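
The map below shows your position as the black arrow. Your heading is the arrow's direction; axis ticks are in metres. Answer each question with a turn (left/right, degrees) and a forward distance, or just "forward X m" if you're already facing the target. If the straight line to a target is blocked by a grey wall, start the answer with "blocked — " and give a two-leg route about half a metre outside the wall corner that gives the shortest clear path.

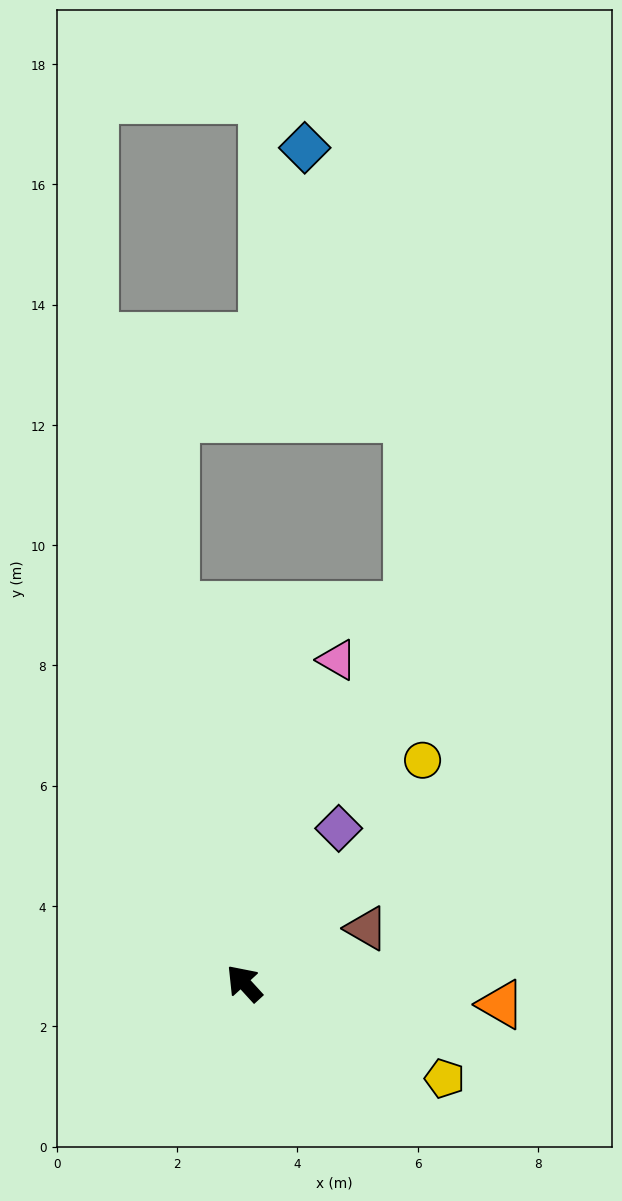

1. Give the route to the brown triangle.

turn right 108°, forward 2.2 m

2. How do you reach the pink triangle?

turn right 58°, forward 5.6 m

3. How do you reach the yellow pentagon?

turn right 158°, forward 3.7 m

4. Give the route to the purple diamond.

turn right 74°, forward 3.0 m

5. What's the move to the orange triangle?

turn right 137°, forward 4.3 m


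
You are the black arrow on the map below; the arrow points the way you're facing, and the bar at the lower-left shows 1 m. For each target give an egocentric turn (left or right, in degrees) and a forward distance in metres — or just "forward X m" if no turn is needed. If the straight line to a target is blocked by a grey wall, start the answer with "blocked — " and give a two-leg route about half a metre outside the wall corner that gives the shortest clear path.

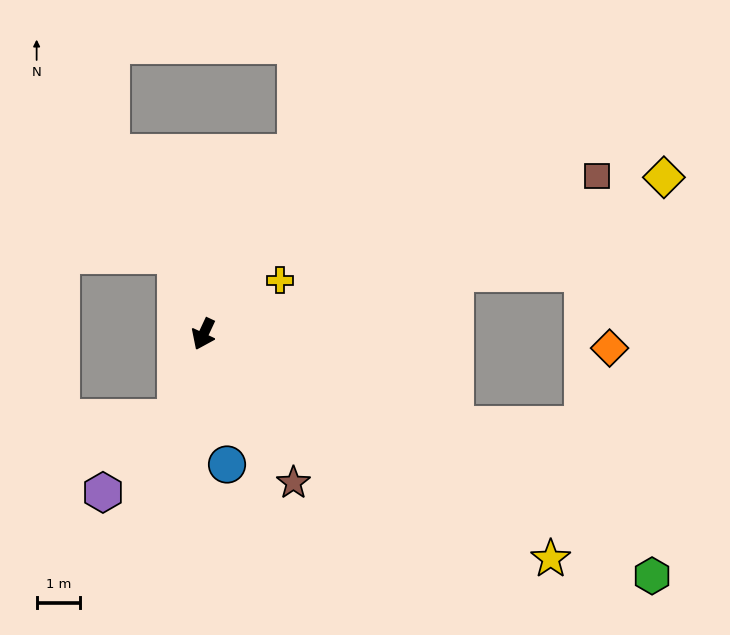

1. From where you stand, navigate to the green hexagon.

turn left 87°, forward 11.7 m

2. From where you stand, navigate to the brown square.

turn left 137°, forward 9.7 m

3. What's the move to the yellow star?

turn left 82°, forward 9.5 m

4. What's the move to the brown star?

turn left 56°, forward 4.0 m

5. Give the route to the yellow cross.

turn left 150°, forward 2.1 m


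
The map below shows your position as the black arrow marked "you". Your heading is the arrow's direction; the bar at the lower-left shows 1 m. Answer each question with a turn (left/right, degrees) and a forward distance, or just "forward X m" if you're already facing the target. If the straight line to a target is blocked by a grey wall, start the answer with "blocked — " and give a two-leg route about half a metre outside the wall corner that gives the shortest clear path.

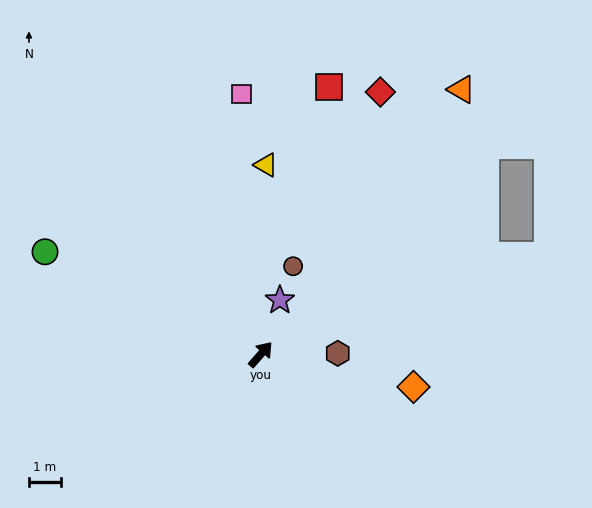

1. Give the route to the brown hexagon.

turn right 48°, forward 2.4 m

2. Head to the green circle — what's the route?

turn left 106°, forward 7.4 m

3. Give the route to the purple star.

turn left 22°, forward 1.8 m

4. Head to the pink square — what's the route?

turn left 45°, forward 8.1 m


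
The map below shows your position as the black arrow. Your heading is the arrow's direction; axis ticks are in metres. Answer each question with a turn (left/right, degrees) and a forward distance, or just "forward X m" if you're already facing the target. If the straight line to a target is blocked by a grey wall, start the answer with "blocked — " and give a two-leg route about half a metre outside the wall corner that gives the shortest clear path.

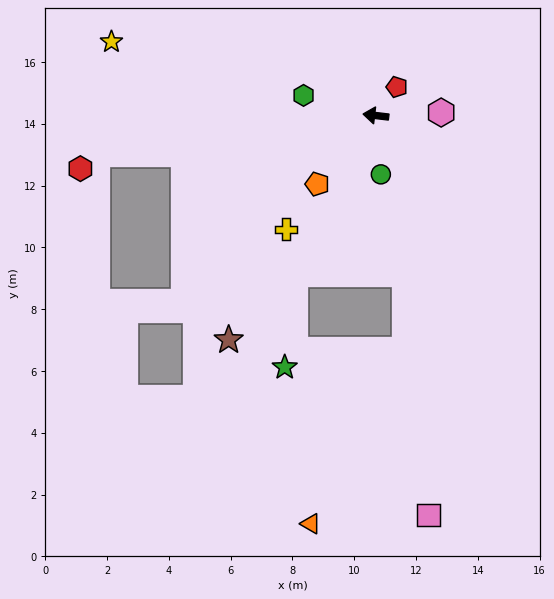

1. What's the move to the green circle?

turn left 102°, forward 1.9 m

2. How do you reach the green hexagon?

turn right 9°, forward 2.4 m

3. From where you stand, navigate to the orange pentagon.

turn left 56°, forward 2.9 m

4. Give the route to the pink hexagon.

turn right 171°, forward 2.1 m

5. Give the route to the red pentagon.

turn right 120°, forward 1.1 m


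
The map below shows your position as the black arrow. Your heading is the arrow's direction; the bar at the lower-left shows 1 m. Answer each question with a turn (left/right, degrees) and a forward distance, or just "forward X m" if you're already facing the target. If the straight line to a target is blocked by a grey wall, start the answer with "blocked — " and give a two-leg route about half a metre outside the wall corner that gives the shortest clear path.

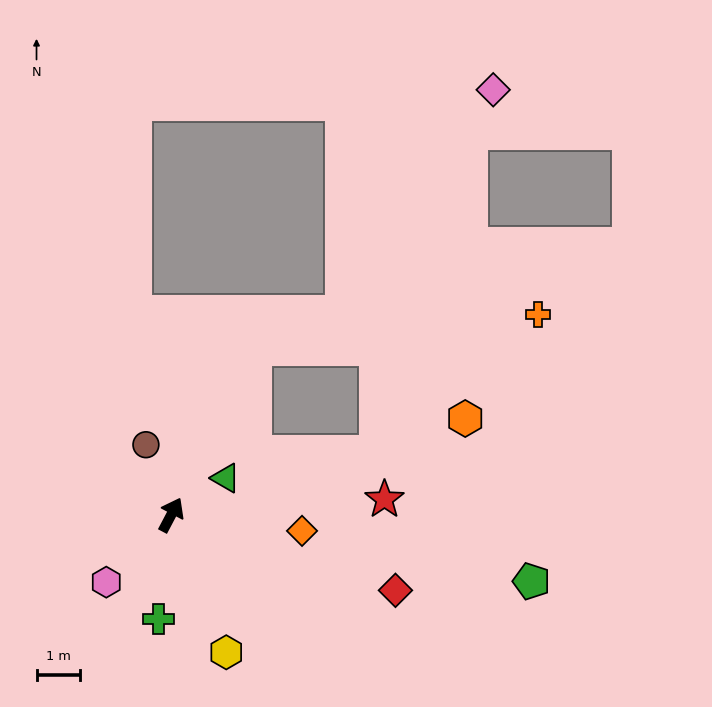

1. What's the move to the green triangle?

turn right 28°, forward 1.5 m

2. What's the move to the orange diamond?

turn right 69°, forward 3.0 m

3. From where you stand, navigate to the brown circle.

turn left 48°, forward 1.7 m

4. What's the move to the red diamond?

turn right 81°, forward 5.4 m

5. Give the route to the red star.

turn right 58°, forward 4.9 m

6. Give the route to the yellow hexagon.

turn right 130°, forward 3.4 m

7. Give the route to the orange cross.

blocked — forward 4.3 m, then turn right 56°, forward 6.6 m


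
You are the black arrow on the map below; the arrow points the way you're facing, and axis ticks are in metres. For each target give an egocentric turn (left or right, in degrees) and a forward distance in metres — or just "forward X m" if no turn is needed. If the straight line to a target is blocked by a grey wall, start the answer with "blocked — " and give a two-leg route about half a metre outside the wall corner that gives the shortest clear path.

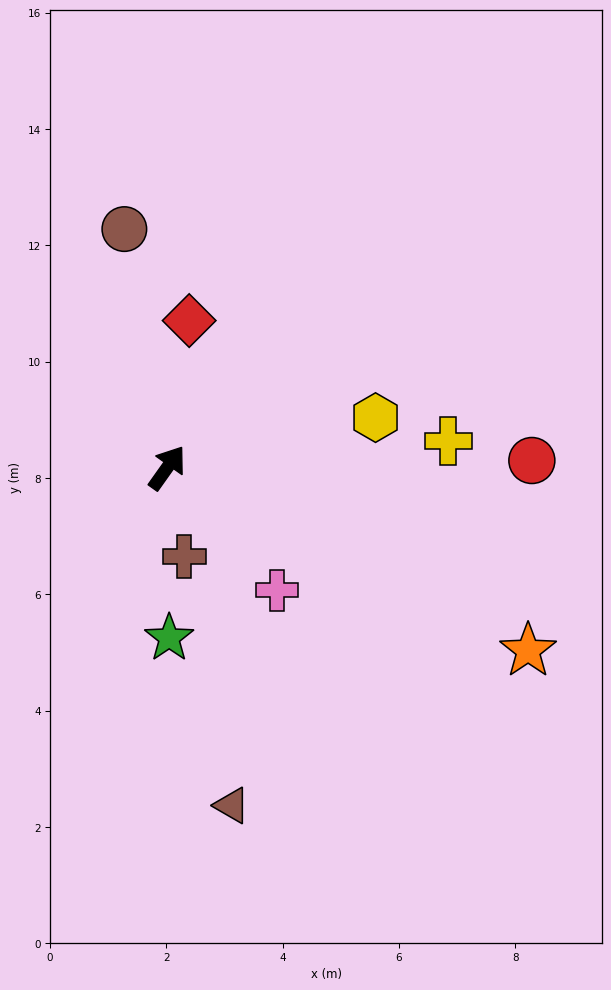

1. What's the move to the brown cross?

turn right 134°, forward 1.6 m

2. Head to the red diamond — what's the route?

turn left 27°, forward 2.6 m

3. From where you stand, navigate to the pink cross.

turn right 103°, forward 2.8 m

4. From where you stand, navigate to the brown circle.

turn left 46°, forward 4.2 m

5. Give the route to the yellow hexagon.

turn right 41°, forward 3.7 m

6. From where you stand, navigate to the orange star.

turn right 81°, forward 7.0 m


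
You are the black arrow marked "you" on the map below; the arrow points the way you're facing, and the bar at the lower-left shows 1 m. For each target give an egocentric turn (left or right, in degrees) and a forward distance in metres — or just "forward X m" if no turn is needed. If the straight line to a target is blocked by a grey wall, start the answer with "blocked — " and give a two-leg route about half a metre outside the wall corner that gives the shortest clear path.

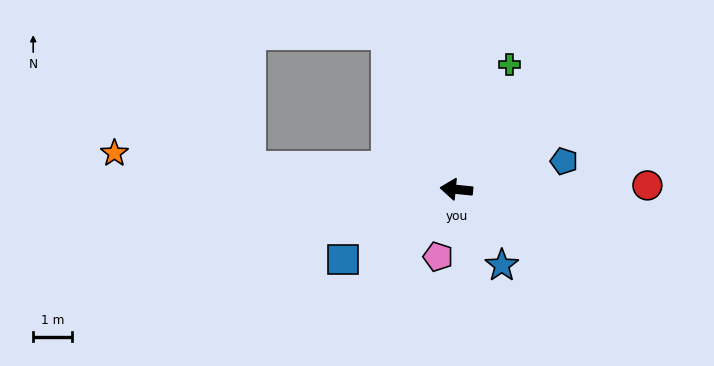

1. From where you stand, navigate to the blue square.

turn left 37°, forward 3.4 m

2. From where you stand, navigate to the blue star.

turn left 127°, forward 2.3 m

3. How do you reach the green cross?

turn right 107°, forward 3.5 m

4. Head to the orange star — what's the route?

forward 8.8 m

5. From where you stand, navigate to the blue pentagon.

turn right 160°, forward 2.8 m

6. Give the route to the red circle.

turn right 173°, forward 4.9 m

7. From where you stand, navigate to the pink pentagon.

turn left 81°, forward 1.8 m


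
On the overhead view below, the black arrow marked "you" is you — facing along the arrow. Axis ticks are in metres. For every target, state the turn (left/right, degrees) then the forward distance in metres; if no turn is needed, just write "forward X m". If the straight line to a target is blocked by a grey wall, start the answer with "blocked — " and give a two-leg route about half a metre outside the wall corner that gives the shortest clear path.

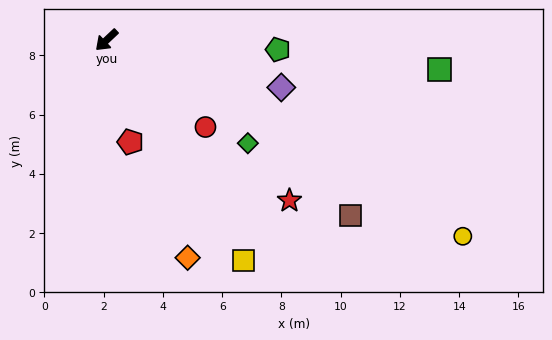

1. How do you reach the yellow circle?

turn left 108°, forward 13.7 m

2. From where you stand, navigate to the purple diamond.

turn left 121°, forward 6.1 m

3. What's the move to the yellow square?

turn left 79°, forward 8.8 m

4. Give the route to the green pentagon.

turn left 134°, forward 5.8 m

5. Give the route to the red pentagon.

turn left 60°, forward 3.5 m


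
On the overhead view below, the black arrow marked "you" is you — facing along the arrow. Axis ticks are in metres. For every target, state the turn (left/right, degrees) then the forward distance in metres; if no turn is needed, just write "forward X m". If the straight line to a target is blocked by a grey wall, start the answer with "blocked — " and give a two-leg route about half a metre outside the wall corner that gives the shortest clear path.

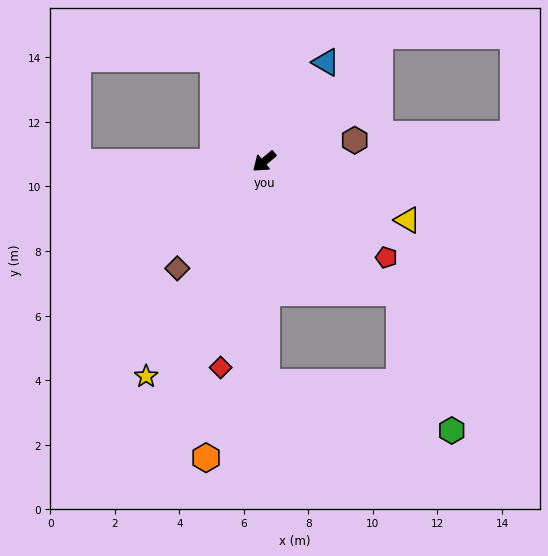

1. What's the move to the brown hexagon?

turn left 153°, forward 2.9 m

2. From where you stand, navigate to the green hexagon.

blocked — turn left 51°, forward 6.9 m, then turn left 75°, forward 5.9 m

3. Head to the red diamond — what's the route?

turn left 38°, forward 6.5 m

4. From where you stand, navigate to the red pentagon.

turn left 102°, forward 4.8 m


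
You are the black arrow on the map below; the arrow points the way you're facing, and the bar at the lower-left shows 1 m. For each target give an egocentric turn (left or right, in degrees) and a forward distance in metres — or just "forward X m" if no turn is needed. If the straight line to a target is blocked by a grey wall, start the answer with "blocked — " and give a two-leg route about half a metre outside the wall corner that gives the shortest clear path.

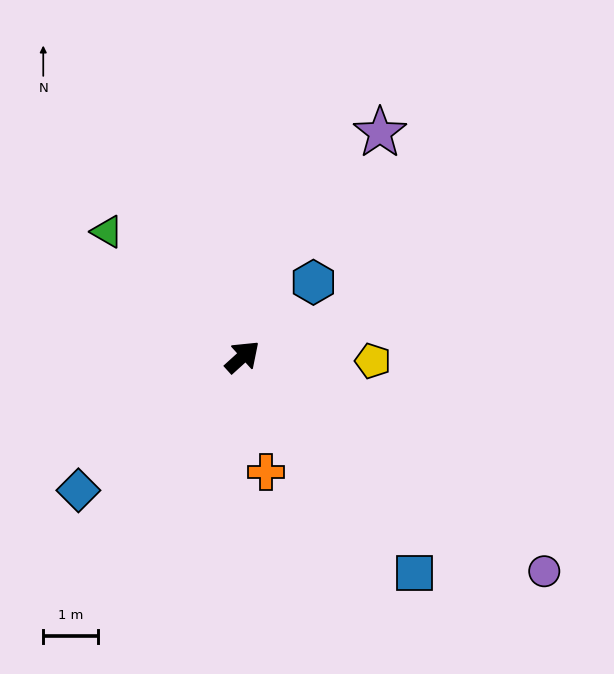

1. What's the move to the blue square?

turn right 94°, forward 5.1 m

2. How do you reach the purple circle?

turn right 78°, forward 6.8 m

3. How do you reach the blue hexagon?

turn left 4°, forward 1.9 m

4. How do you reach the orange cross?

turn right 121°, forward 2.1 m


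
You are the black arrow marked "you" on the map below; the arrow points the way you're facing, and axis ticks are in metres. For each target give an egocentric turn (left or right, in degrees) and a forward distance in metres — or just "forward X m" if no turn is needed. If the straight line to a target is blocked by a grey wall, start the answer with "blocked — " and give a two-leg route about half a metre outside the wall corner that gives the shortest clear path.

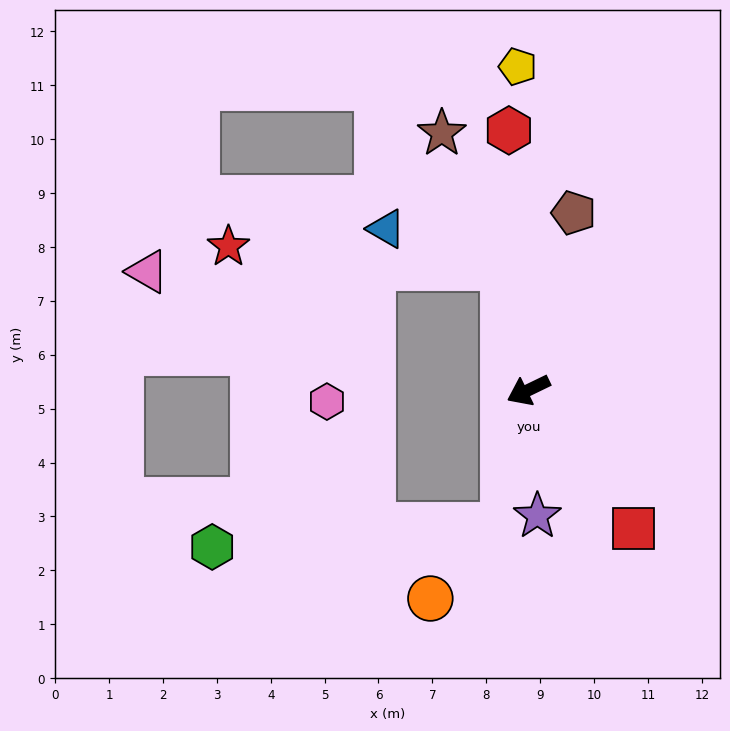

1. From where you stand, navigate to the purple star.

turn left 68°, forward 2.3 m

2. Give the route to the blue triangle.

blocked — turn right 104°, forward 2.3 m, then turn left 60°, forward 2.3 m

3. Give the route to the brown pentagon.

turn right 130°, forward 3.4 m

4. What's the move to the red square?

turn left 101°, forward 3.2 m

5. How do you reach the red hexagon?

turn right 112°, forward 4.8 m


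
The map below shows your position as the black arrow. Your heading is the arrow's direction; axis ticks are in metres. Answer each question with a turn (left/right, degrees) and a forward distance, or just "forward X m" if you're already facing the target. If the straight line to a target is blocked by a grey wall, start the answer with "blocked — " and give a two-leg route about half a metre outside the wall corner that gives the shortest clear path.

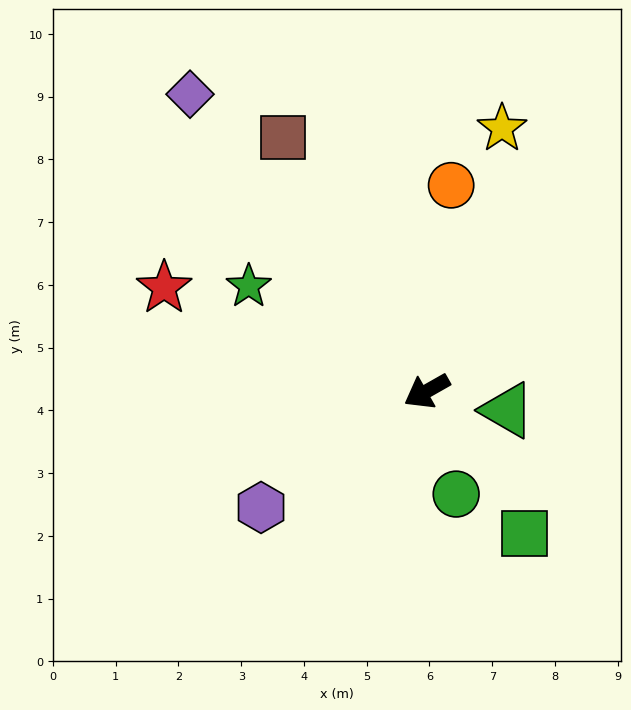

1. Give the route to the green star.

turn right 60°, forward 3.3 m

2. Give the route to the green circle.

turn left 76°, forward 1.7 m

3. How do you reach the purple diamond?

turn right 81°, forward 6.1 m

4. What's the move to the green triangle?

turn left 137°, forward 1.3 m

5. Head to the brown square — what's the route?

turn right 90°, forward 4.6 m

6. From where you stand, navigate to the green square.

turn left 95°, forward 2.7 m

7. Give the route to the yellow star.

turn right 136°, forward 4.4 m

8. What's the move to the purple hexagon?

turn left 5°, forward 3.2 m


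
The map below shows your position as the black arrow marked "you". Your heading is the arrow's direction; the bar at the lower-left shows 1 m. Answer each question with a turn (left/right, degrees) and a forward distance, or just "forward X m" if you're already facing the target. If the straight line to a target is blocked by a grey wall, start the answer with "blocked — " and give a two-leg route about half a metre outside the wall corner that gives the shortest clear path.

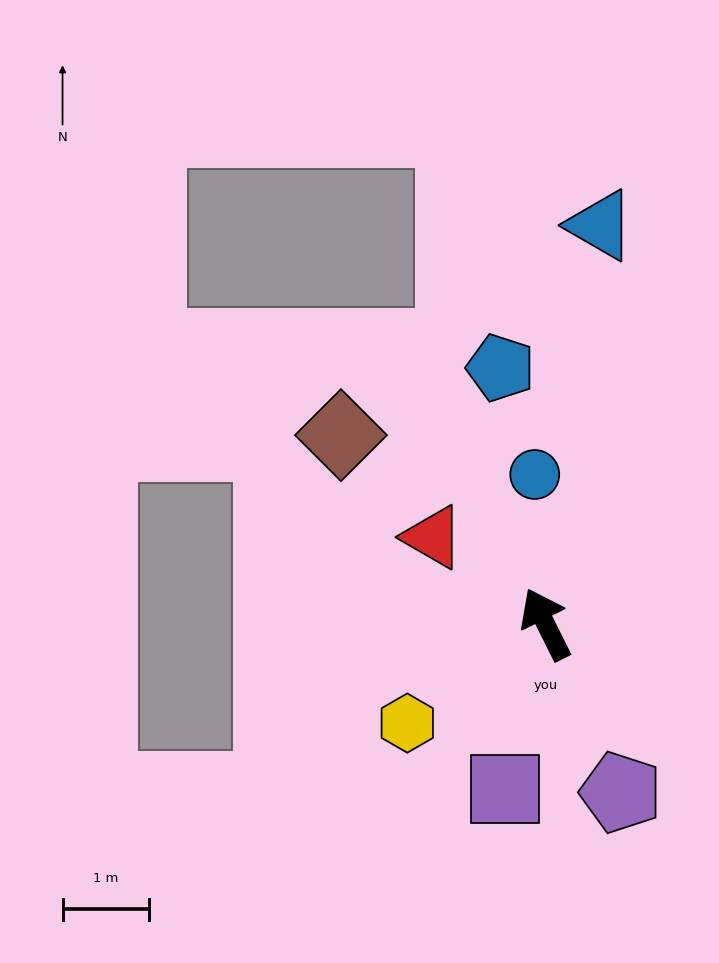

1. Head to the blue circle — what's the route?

turn right 22°, forward 1.7 m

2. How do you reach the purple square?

turn left 140°, forward 2.0 m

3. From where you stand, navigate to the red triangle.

turn left 26°, forward 1.6 m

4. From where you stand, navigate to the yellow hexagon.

turn left 99°, forward 2.0 m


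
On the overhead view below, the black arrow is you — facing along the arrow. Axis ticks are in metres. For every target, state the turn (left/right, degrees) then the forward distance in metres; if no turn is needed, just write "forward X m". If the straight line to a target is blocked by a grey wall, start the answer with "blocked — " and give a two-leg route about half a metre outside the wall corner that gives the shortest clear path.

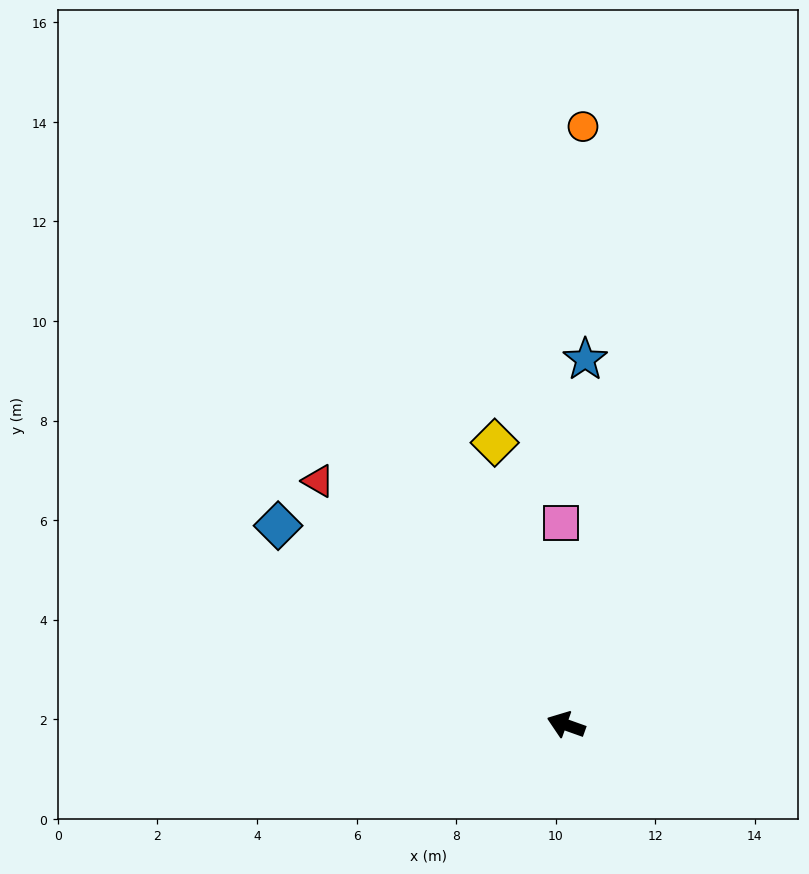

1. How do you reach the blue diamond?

turn right 15°, forward 7.0 m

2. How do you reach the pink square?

turn right 69°, forward 4.0 m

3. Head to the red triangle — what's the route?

turn right 25°, forward 7.0 m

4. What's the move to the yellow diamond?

turn right 56°, forward 5.8 m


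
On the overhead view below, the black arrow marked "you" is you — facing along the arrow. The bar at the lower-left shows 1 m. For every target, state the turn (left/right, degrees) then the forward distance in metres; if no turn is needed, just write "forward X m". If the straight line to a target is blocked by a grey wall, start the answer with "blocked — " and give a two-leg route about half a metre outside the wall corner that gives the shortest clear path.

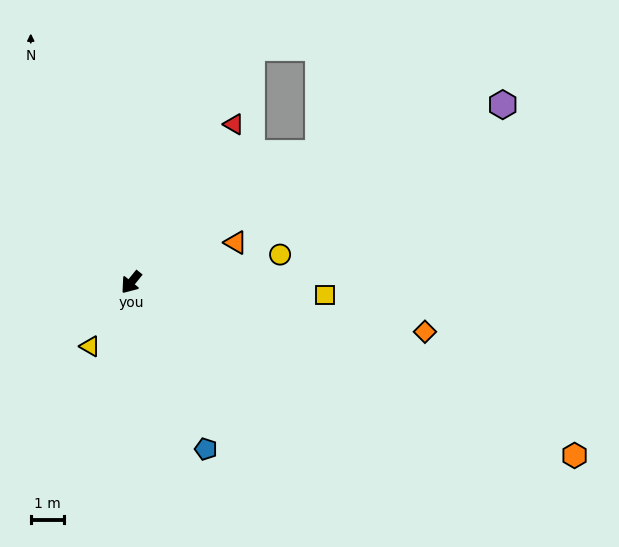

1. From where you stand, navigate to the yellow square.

turn left 125°, forward 5.9 m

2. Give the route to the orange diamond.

turn left 119°, forward 9.1 m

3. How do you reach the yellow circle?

turn left 140°, forward 4.6 m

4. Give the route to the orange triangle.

turn left 150°, forward 3.4 m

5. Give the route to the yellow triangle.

turn left 6°, forward 2.3 m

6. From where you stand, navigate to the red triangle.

turn right 174°, forward 5.8 m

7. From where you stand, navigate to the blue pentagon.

turn left 63°, forward 5.6 m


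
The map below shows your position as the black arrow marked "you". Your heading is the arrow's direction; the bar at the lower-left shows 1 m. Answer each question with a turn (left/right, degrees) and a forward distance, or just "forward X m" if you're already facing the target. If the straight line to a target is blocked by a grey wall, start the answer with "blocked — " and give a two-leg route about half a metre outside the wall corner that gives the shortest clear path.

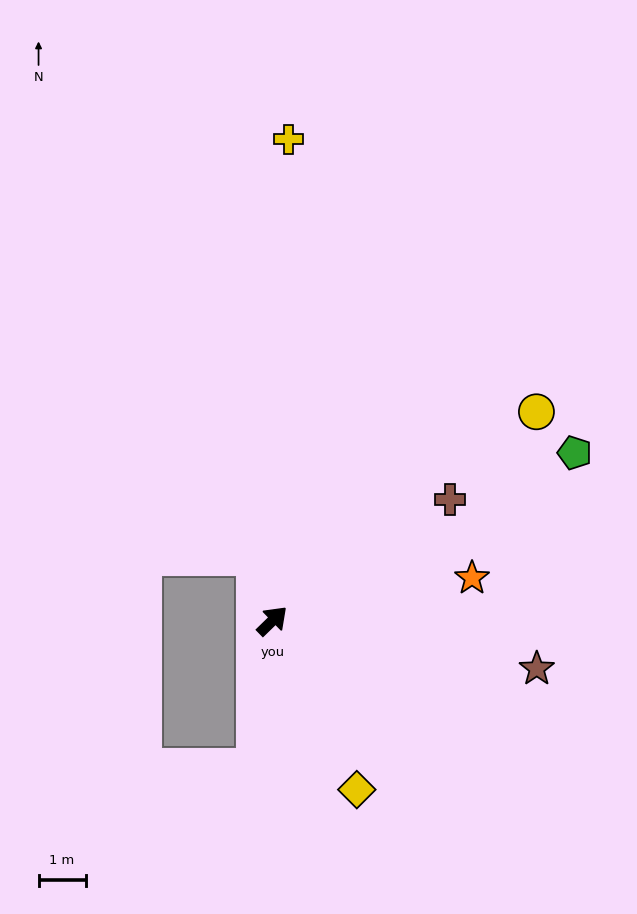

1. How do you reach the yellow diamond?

turn right 108°, forward 4.0 m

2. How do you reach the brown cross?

turn right 10°, forward 4.6 m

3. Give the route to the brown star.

turn right 55°, forward 5.7 m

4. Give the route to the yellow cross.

turn left 44°, forward 10.3 m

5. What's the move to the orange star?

turn right 32°, forward 4.3 m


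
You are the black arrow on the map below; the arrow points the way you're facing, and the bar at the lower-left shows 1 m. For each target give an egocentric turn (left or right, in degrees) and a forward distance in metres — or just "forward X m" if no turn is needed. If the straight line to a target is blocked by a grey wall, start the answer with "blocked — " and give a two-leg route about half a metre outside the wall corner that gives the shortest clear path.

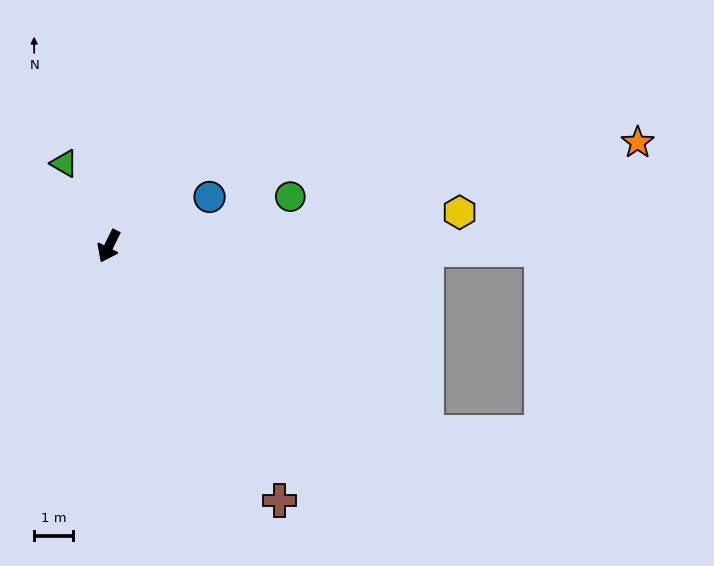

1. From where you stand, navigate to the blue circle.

turn left 142°, forward 2.9 m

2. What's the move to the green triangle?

turn right 125°, forward 2.4 m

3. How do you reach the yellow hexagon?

turn left 122°, forward 9.0 m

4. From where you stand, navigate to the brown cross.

turn left 60°, forward 7.8 m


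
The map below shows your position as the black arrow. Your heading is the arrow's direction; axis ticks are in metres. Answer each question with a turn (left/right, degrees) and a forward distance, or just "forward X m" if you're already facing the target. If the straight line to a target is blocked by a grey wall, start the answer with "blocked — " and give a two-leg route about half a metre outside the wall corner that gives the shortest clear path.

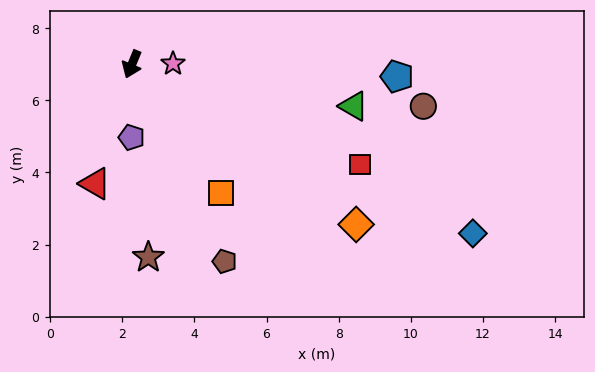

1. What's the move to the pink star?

turn left 113°, forward 1.1 m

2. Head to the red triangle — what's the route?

turn left 5°, forward 3.5 m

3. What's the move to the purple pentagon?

turn left 22°, forward 2.0 m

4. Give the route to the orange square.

turn left 57°, forward 4.3 m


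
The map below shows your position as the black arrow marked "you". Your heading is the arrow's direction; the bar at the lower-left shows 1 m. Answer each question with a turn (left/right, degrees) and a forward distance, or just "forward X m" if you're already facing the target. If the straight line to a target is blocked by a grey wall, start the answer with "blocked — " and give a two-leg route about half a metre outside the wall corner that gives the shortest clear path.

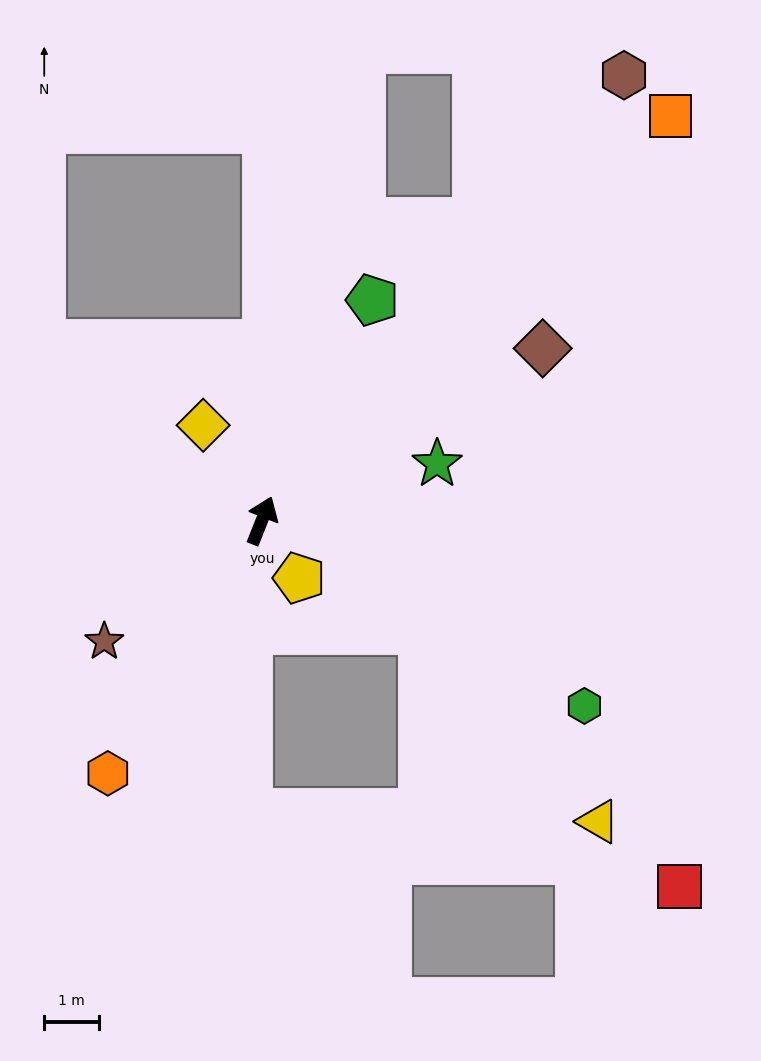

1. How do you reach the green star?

turn right 50°, forward 3.3 m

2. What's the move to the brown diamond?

turn right 37°, forward 6.0 m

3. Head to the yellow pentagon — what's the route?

turn right 125°, forward 1.2 m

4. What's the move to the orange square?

turn right 24°, forward 10.4 m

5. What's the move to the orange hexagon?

turn left 170°, forward 5.4 m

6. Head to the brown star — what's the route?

turn left 149°, forward 3.6 m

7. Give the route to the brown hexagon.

turn right 17°, forward 10.4 m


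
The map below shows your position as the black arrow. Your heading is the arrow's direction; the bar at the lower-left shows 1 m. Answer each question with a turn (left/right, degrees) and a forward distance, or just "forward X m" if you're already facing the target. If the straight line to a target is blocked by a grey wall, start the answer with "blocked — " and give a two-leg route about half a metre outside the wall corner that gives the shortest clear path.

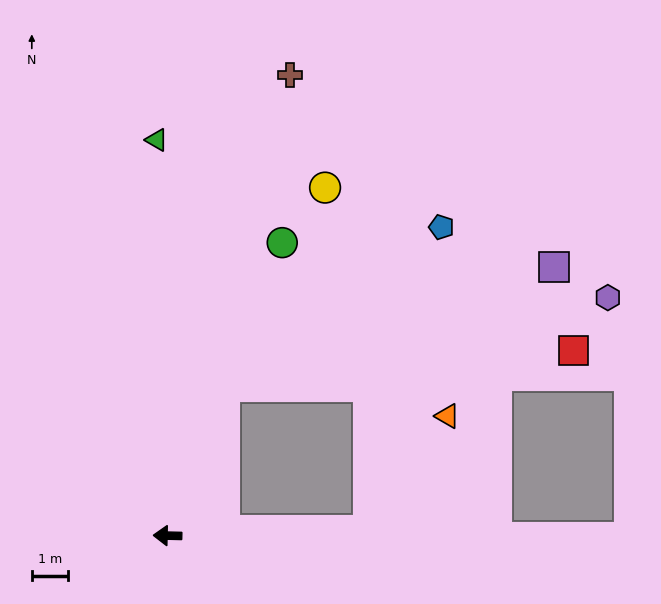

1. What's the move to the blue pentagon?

blocked — turn right 110°, forward 4.4 m, then turn right 32°, forward 7.4 m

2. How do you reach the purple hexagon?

blocked — turn right 110°, forward 4.4 m, then turn right 56°, forward 10.8 m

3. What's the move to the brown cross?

turn right 104°, forward 13.2 m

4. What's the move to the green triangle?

turn right 87°, forward 10.9 m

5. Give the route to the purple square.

blocked — turn right 110°, forward 4.4 m, then turn right 49°, forward 9.7 m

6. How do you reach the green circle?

turn right 110°, forward 8.7 m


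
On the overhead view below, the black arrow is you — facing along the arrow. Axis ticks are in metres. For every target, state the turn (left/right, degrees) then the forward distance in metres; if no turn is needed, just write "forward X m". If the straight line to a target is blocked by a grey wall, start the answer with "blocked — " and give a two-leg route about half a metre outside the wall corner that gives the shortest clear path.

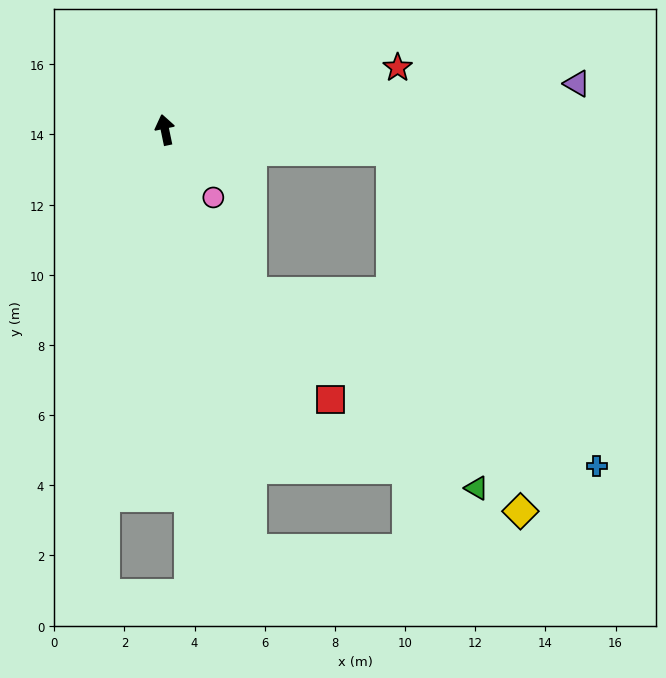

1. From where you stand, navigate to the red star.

turn right 87°, forward 6.9 m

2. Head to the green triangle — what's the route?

blocked — turn right 107°, forward 6.5 m, then turn right 71°, forward 9.9 m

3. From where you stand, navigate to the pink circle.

turn right 156°, forward 2.4 m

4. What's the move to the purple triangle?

turn right 95°, forward 11.8 m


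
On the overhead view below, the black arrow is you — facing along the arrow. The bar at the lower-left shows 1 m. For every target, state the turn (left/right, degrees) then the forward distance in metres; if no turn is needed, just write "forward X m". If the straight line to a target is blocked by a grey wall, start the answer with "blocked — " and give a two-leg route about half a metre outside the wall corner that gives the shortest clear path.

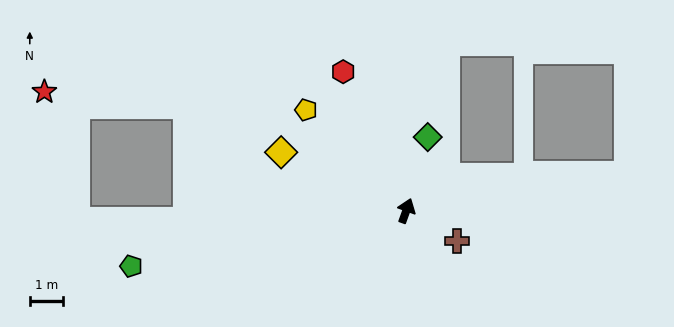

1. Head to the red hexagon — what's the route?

turn left 44°, forward 4.5 m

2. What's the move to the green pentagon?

turn left 121°, forward 8.3 m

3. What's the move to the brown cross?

turn right 101°, forward 1.8 m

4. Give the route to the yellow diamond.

turn left 85°, forward 4.1 m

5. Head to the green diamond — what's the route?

turn left 4°, forward 2.3 m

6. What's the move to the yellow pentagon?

turn left 65°, forward 4.2 m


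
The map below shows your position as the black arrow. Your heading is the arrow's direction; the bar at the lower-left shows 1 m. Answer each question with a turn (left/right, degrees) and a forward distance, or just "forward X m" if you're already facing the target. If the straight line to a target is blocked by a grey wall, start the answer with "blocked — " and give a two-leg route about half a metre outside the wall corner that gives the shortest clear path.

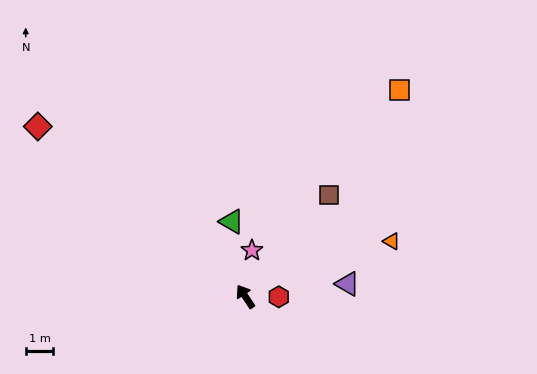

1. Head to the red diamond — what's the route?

turn left 17°, forward 9.7 m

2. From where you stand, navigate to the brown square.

turn right 73°, forward 4.7 m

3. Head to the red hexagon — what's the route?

turn right 124°, forward 1.2 m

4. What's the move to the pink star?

turn right 42°, forward 1.7 m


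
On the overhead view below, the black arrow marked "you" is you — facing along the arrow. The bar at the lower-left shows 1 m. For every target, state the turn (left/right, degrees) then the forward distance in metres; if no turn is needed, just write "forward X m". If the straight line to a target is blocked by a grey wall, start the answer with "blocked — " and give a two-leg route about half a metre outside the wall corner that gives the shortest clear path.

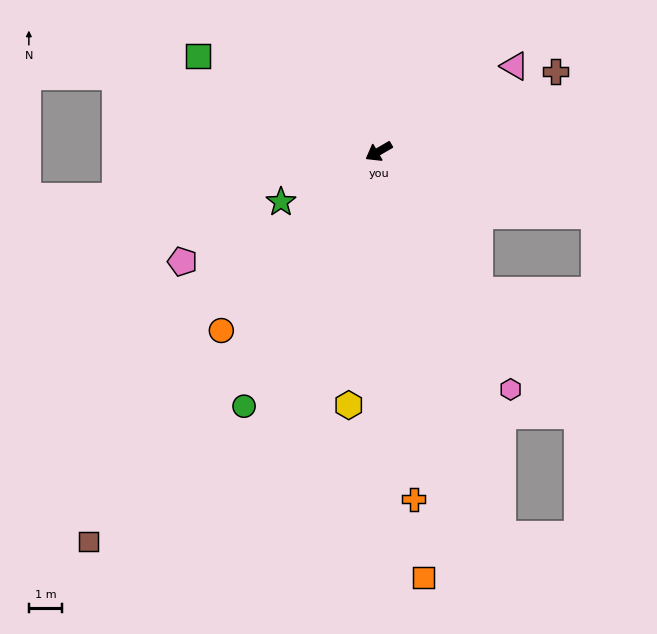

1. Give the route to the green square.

turn right 58°, forward 6.2 m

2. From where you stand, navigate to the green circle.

turn left 32°, forward 8.7 m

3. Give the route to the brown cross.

turn left 174°, forward 5.8 m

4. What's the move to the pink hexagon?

turn left 89°, forward 8.2 m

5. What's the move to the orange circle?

turn left 19°, forward 7.2 m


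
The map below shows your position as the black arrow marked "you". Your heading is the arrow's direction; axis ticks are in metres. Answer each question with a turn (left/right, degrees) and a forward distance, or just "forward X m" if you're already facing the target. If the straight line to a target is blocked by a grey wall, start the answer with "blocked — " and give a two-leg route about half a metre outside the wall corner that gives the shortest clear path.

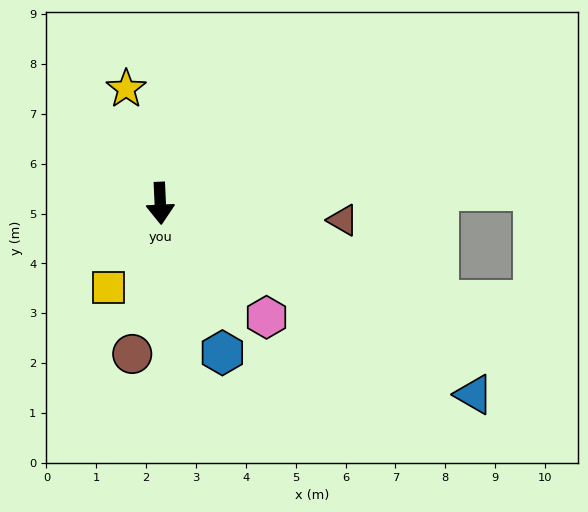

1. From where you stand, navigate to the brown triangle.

turn left 82°, forward 3.7 m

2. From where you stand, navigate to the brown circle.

turn right 13°, forward 3.1 m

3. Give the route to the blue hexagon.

turn left 20°, forward 3.2 m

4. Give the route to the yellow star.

turn right 166°, forward 2.4 m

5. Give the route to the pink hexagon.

turn left 40°, forward 3.1 m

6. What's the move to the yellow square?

turn right 34°, forward 2.0 m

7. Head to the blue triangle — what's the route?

turn left 56°, forward 7.4 m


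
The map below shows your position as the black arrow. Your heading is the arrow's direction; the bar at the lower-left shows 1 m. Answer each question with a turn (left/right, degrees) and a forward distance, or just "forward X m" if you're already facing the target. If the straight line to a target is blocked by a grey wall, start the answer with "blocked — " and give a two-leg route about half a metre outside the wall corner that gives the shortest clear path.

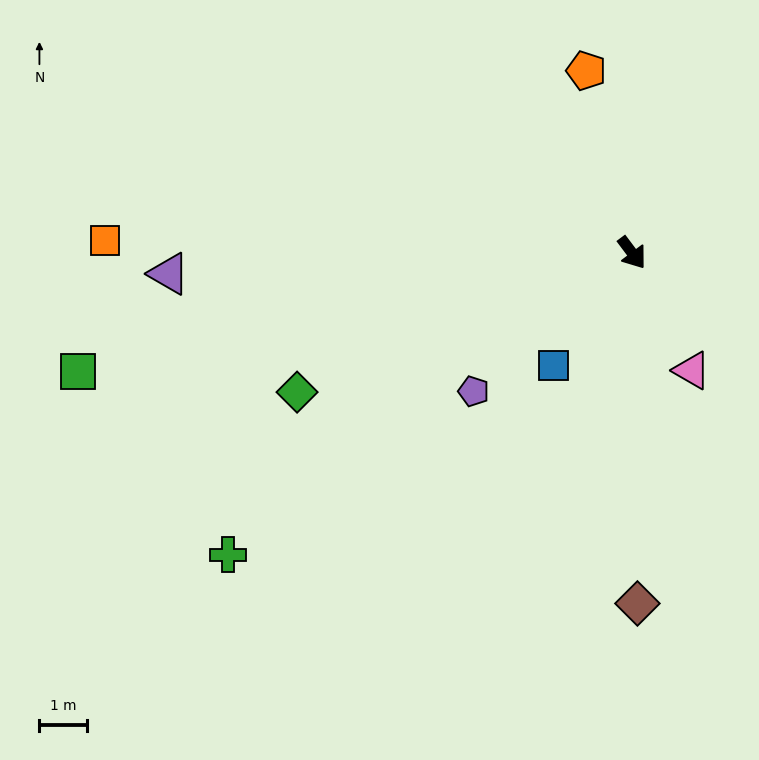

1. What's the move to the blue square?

turn right 72°, forward 2.9 m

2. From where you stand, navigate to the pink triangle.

turn right 10°, forward 2.8 m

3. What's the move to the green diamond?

turn right 104°, forward 7.7 m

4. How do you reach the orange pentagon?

turn left 157°, forward 4.0 m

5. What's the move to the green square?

turn right 115°, forward 12.0 m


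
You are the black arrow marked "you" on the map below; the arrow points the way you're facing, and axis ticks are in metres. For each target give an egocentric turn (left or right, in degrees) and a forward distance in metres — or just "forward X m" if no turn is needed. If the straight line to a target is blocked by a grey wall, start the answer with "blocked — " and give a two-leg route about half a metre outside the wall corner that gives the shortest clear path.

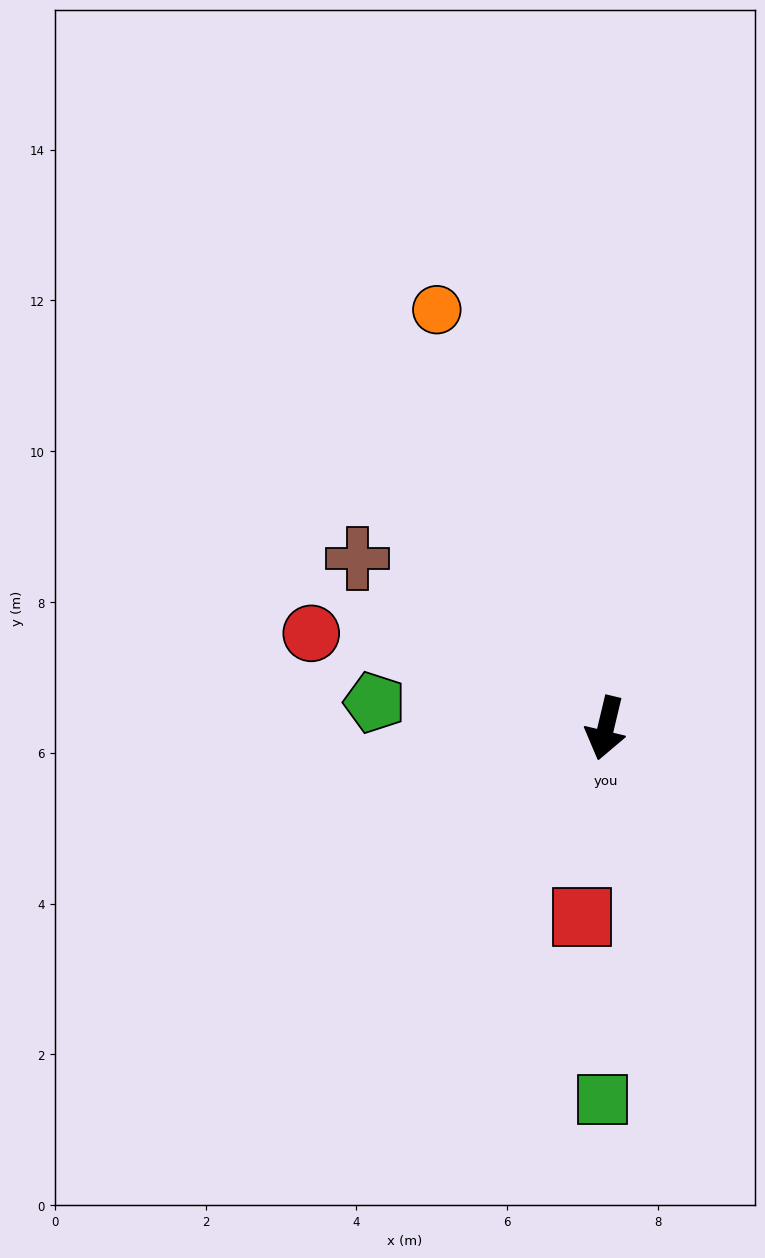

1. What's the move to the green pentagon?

turn right 83°, forward 3.1 m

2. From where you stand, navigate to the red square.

turn left 6°, forward 2.5 m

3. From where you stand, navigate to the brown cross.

turn right 111°, forward 4.0 m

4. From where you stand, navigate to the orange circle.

turn right 145°, forward 6.0 m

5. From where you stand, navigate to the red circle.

turn right 94°, forward 4.1 m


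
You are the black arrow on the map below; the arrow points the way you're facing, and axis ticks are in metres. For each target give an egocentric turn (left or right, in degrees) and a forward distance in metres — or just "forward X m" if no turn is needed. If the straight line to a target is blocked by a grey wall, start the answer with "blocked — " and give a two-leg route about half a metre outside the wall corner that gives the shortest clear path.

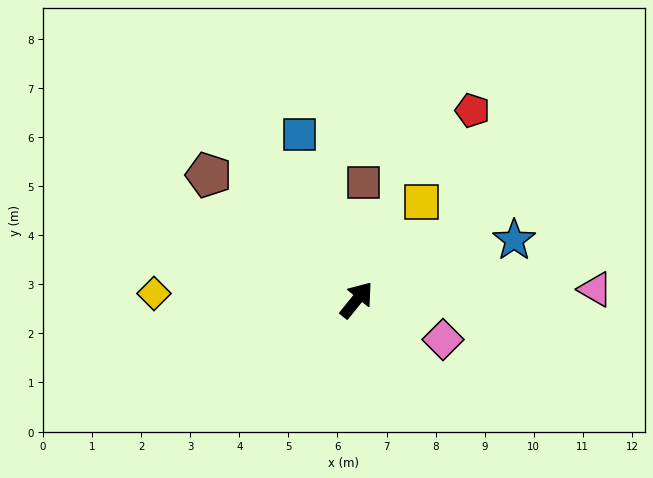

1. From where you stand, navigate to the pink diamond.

turn right 76°, forward 1.9 m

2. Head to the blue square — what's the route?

turn left 58°, forward 3.6 m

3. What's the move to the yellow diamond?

turn left 127°, forward 4.1 m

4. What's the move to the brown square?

turn left 35°, forward 2.4 m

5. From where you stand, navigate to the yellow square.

turn left 5°, forward 2.4 m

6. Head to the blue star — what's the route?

turn right 30°, forward 3.4 m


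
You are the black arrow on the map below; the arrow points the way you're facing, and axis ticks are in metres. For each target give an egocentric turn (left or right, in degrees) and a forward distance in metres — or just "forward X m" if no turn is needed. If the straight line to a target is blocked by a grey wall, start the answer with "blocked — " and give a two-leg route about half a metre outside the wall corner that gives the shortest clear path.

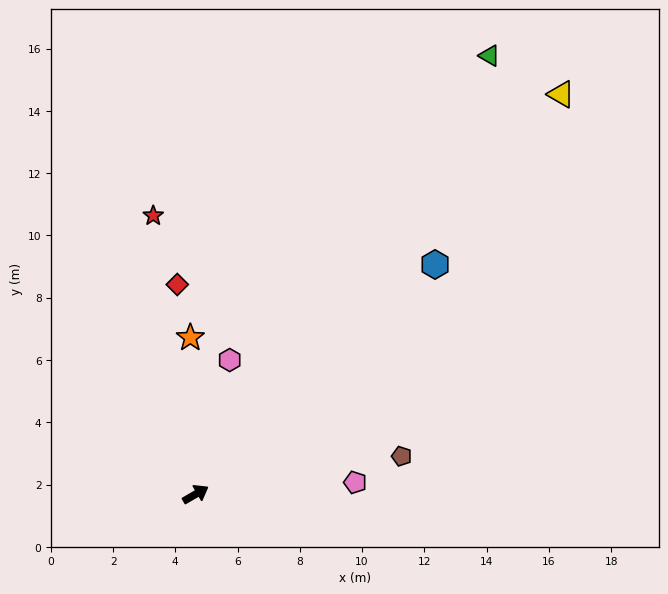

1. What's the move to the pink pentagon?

turn right 26°, forward 5.1 m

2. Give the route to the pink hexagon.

turn left 46°, forward 4.4 m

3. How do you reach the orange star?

turn left 62°, forward 5.0 m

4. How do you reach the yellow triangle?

turn left 17°, forward 17.4 m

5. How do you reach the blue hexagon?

turn left 14°, forward 10.7 m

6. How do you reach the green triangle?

turn left 26°, forward 17.0 m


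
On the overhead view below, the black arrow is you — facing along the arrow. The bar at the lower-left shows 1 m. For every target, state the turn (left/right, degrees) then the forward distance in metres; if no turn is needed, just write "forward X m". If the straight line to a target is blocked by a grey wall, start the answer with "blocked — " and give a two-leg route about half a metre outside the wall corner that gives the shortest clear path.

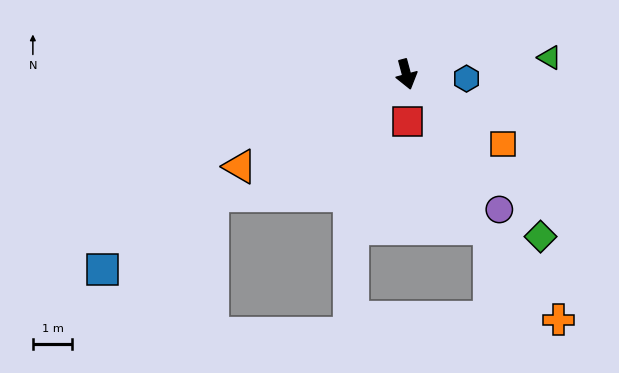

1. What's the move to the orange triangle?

turn right 76°, forward 4.8 m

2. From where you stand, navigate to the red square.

turn right 14°, forward 1.2 m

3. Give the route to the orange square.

turn left 39°, forward 3.0 m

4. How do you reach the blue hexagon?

turn left 71°, forward 1.5 m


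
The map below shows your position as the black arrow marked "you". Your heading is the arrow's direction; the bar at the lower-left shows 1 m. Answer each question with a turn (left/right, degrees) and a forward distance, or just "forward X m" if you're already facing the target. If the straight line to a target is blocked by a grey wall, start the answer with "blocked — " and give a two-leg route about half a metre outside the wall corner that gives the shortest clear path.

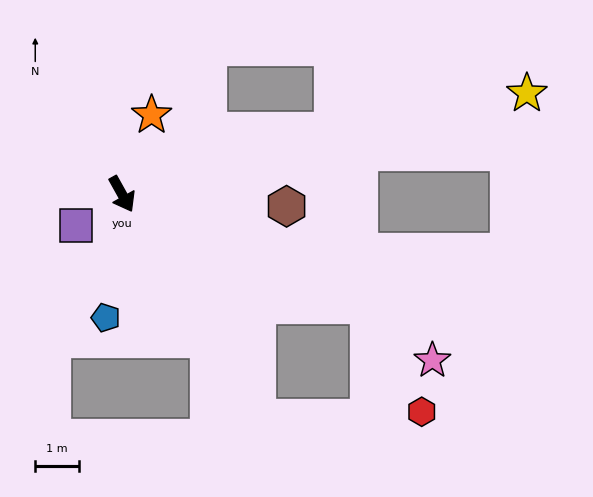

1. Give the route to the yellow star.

turn left 75°, forward 9.5 m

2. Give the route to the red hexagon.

blocked — turn left 37°, forward 6.2 m, then turn right 40°, forward 2.7 m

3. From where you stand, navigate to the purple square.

turn right 85°, forward 1.3 m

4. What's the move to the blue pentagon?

turn right 37°, forward 2.8 m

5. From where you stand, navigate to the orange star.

turn left 130°, forward 1.9 m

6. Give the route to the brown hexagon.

turn left 57°, forward 3.8 m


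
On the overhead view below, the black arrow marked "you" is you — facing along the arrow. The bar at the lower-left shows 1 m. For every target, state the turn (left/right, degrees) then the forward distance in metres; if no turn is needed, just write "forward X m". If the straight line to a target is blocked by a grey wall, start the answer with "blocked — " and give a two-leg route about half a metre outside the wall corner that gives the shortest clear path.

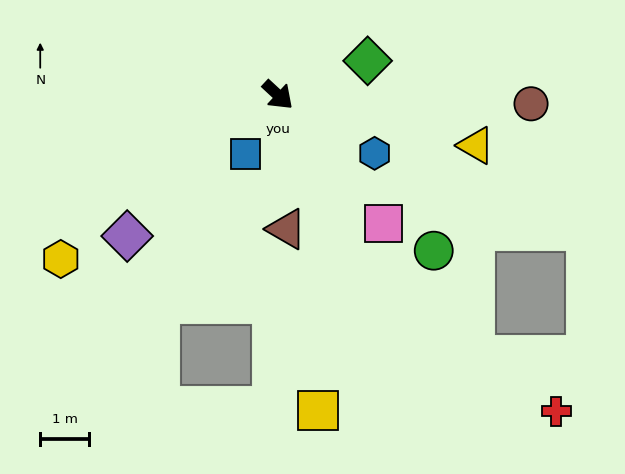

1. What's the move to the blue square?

turn right 76°, forward 1.4 m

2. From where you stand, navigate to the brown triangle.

turn right 43°, forward 2.7 m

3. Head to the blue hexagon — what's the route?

turn left 12°, forward 2.3 m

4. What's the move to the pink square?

turn right 8°, forward 3.4 m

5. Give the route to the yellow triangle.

turn left 29°, forward 4.2 m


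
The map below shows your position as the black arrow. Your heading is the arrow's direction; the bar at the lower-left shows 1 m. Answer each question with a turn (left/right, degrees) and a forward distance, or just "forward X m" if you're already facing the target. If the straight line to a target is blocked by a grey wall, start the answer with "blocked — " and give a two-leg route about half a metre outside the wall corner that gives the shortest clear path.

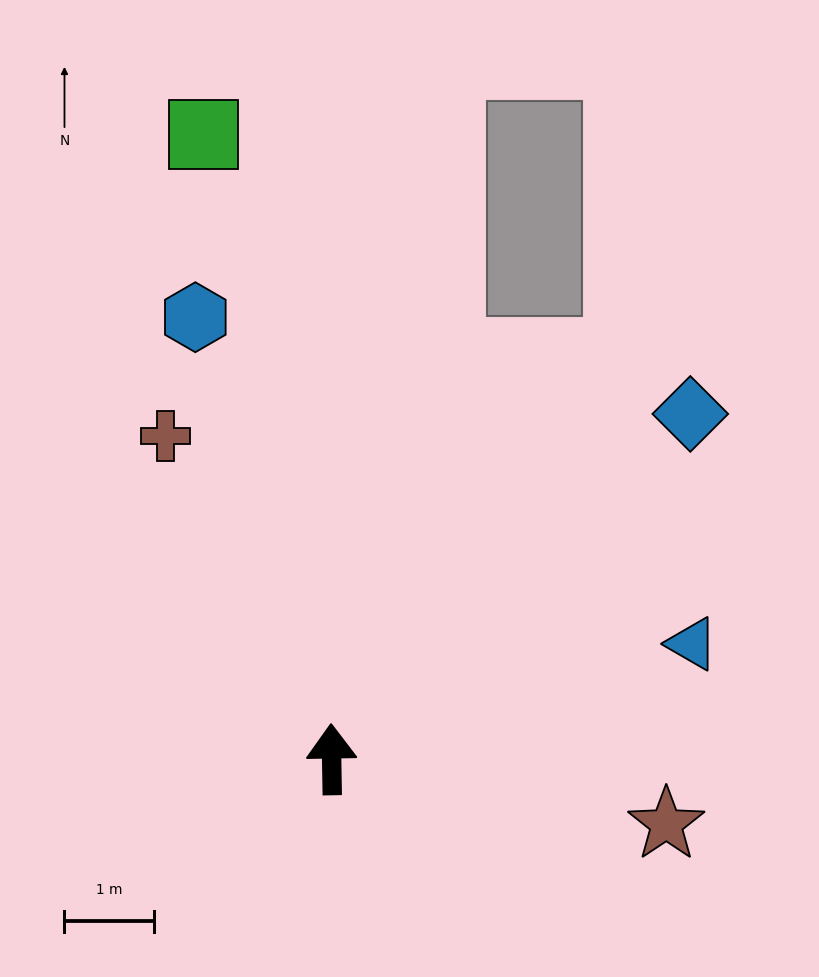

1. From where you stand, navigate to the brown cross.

turn left 26°, forward 4.1 m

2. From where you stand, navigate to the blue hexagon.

turn left 16°, forward 5.2 m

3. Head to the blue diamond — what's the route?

turn right 47°, forward 5.6 m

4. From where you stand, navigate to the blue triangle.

turn right 73°, forward 4.2 m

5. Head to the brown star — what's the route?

turn right 102°, forward 3.8 m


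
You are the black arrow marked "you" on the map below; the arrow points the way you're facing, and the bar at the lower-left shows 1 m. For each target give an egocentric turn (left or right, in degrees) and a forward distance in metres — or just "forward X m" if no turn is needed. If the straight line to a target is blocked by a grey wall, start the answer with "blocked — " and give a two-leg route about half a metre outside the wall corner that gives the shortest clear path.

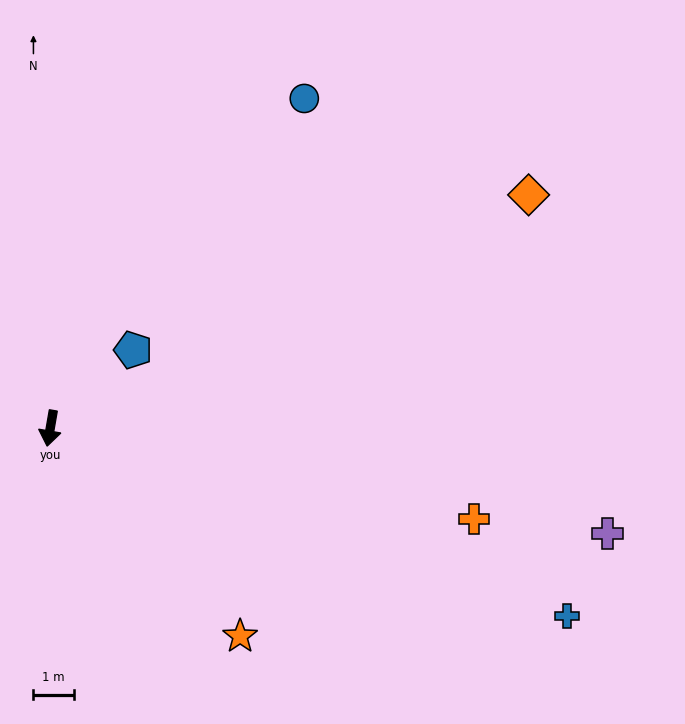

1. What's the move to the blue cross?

turn left 80°, forward 13.7 m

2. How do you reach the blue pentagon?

turn left 143°, forward 2.8 m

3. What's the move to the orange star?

turn left 52°, forward 7.0 m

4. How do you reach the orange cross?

turn left 88°, forward 10.8 m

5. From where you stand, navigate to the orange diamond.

turn left 126°, forward 13.2 m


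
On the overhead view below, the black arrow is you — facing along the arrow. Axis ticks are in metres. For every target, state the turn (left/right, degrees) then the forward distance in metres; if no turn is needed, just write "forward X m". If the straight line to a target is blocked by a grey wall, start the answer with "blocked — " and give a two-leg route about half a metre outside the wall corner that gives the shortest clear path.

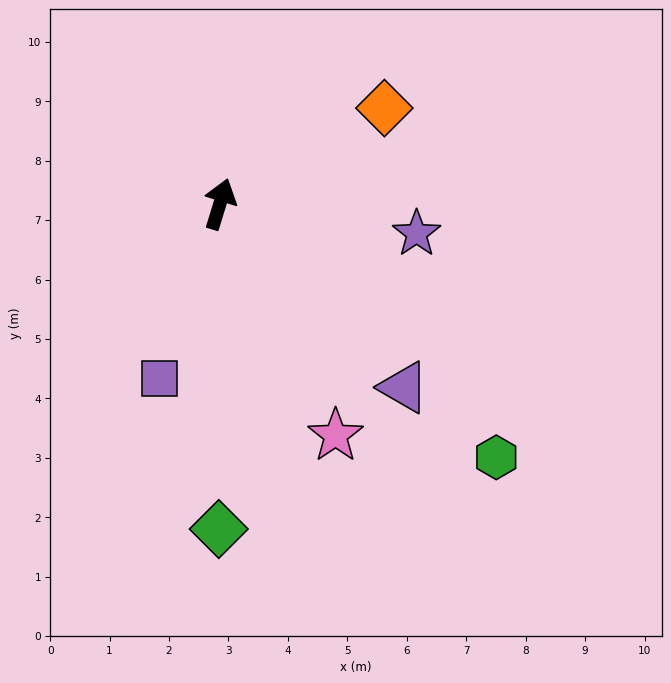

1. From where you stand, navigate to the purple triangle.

turn right 118°, forward 4.4 m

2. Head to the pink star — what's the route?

turn right 136°, forward 4.4 m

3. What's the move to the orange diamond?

turn right 43°, forward 3.2 m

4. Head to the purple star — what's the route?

turn right 81°, forward 3.3 m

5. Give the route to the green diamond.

turn right 163°, forward 5.5 m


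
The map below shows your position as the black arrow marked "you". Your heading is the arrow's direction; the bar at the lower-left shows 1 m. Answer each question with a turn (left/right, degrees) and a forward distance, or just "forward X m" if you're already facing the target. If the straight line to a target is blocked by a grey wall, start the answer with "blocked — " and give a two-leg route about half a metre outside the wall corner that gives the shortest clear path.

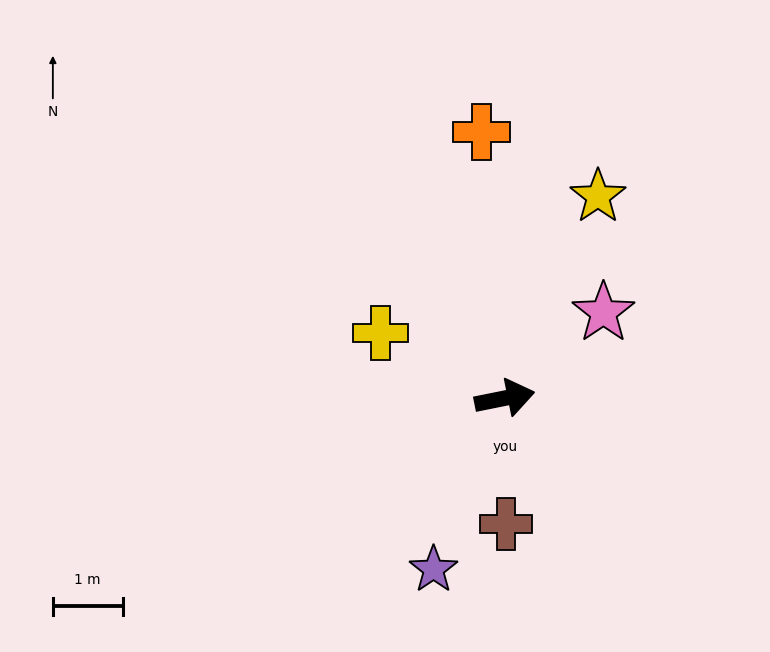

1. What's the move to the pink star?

turn left 30°, forward 1.9 m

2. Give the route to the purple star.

turn right 124°, forward 2.7 m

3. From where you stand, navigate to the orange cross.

turn left 84°, forward 3.8 m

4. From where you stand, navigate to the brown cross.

turn right 101°, forward 1.8 m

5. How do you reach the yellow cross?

turn left 141°, forward 2.0 m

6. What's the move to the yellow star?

turn left 54°, forward 3.2 m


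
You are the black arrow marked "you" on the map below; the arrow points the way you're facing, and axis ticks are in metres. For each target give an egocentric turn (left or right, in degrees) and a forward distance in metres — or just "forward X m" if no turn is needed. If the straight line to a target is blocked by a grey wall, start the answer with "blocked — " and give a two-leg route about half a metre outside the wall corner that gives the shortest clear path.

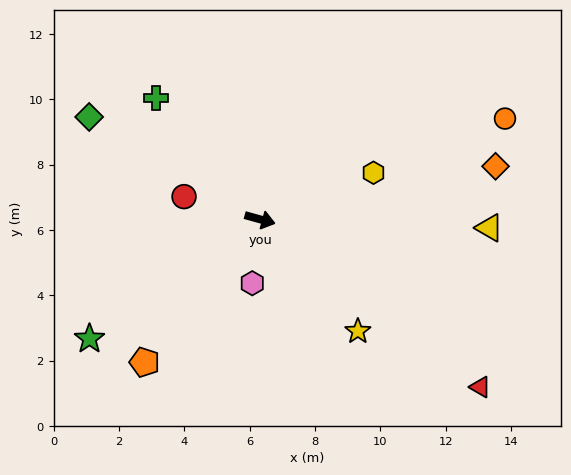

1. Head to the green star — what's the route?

turn right 130°, forward 6.4 m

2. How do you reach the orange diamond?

turn left 28°, forward 7.4 m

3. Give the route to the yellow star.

turn right 33°, forward 4.6 m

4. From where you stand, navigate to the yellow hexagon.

turn left 38°, forward 3.8 m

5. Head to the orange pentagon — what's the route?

turn right 113°, forward 5.6 m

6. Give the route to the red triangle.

turn right 22°, forward 8.5 m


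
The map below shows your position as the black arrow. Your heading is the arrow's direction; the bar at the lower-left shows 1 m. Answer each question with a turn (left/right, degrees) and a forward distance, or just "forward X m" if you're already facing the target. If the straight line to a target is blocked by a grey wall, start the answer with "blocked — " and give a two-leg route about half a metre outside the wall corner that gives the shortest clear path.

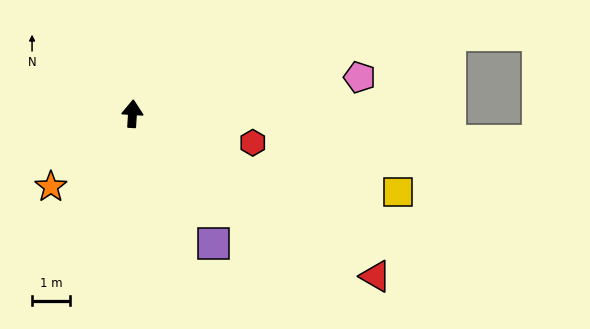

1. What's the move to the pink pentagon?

turn right 77°, forward 6.1 m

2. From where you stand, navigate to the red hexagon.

turn right 100°, forward 3.3 m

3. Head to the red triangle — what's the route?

turn right 120°, forward 7.7 m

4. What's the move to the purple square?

turn right 144°, forward 4.0 m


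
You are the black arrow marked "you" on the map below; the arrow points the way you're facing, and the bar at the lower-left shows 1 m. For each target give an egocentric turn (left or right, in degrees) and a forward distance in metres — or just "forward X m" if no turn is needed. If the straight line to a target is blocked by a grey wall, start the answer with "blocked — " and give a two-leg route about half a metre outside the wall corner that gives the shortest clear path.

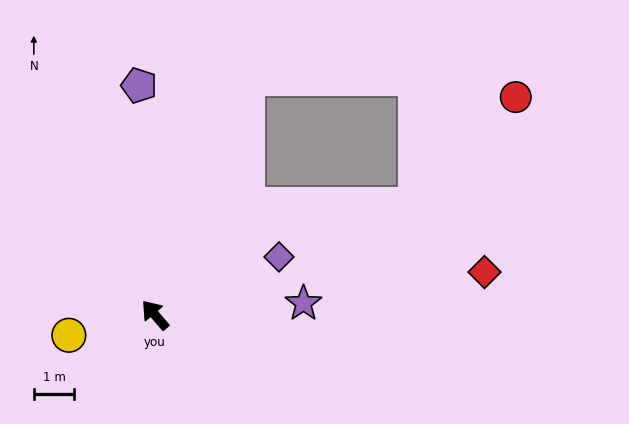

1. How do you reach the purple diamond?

turn right 105°, forward 3.4 m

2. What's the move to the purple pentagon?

turn right 37°, forward 5.7 m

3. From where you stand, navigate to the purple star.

turn right 126°, forward 3.7 m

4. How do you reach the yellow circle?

turn left 63°, forward 2.2 m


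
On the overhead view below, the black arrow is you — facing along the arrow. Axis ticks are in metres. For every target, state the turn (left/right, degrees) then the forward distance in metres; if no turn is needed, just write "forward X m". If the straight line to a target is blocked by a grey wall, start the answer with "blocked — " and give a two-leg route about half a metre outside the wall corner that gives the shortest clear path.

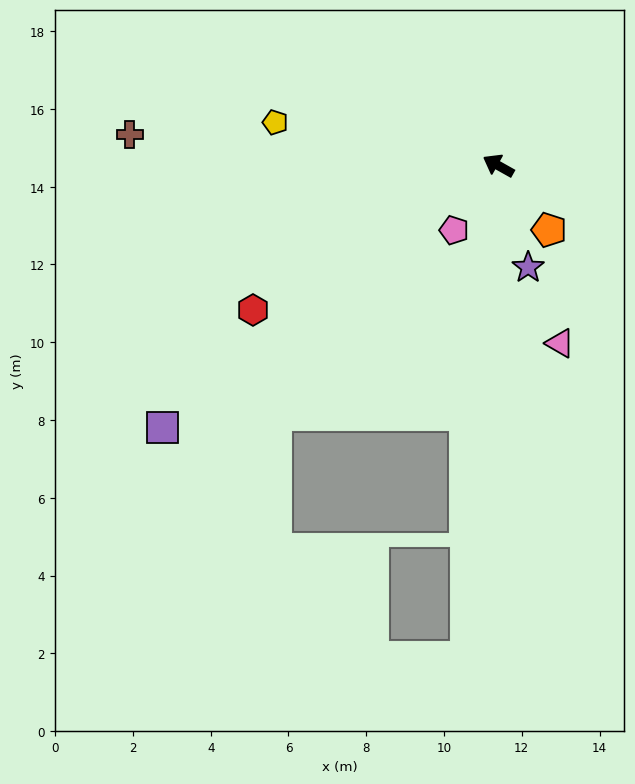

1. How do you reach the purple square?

turn left 67°, forward 10.9 m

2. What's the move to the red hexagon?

turn left 60°, forward 7.3 m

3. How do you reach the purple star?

turn left 136°, forward 2.7 m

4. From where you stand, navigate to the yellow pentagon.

turn left 18°, forward 5.8 m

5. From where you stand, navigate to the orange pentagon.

turn left 158°, forward 2.1 m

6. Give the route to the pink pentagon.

turn left 85°, forward 2.0 m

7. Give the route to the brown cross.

turn left 25°, forward 9.5 m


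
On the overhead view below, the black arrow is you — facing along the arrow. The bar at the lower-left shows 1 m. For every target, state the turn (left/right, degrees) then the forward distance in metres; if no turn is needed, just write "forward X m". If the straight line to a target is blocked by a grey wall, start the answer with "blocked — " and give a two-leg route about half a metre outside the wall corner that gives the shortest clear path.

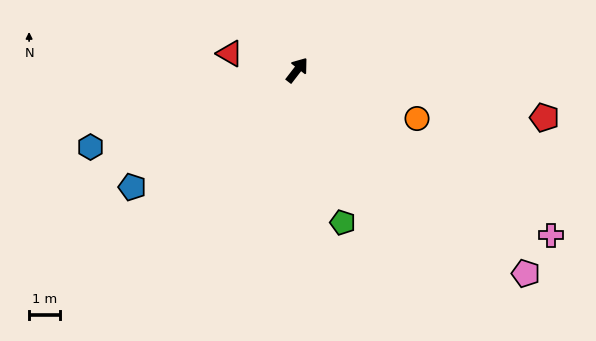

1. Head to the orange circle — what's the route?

turn right 74°, forward 4.2 m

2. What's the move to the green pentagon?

turn right 126°, forward 5.1 m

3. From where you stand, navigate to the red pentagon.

turn right 63°, forward 8.1 m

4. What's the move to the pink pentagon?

turn right 94°, forward 9.8 m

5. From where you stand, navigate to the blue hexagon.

turn left 148°, forward 7.1 m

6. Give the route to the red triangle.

turn left 114°, forward 2.2 m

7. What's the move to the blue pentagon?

turn left 163°, forward 6.5 m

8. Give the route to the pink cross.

turn right 85°, forward 9.7 m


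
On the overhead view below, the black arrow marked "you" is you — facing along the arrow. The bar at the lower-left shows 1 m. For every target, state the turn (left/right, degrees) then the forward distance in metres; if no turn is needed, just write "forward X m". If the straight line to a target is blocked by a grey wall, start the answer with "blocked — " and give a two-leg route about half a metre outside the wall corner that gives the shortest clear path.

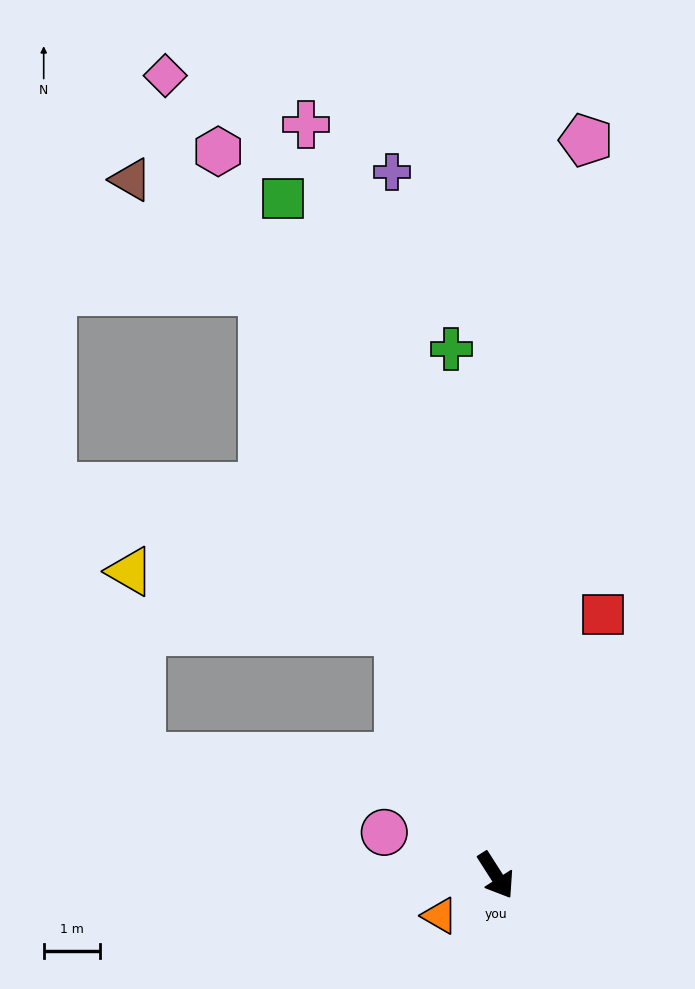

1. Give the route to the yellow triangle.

blocked — turn left 169°, forward 4.7 m, then turn left 56°, forward 4.9 m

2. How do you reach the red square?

turn left 125°, forward 5.0 m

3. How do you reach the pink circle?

turn right 144°, forward 2.1 m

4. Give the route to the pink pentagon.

turn left 140°, forward 13.1 m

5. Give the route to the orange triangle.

turn right 87°, forward 1.2 m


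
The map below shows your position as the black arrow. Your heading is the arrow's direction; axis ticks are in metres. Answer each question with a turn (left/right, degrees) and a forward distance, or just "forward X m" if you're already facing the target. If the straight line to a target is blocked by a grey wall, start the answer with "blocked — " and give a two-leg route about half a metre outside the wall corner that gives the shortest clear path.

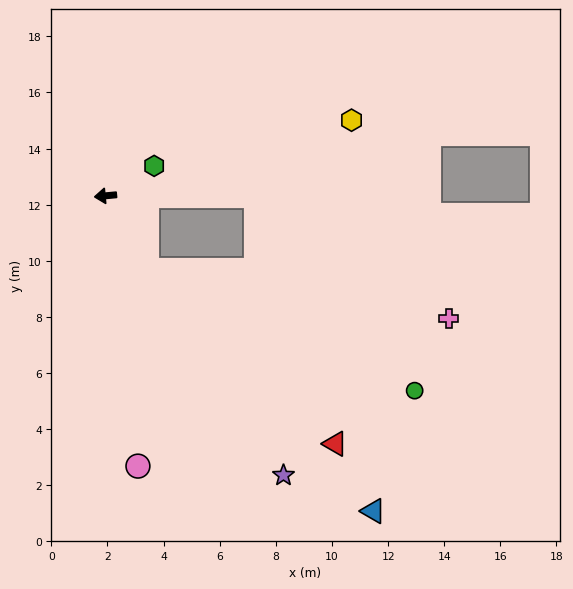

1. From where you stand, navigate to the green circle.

blocked — turn left 114°, forward 3.0 m, then turn left 36°, forward 10.5 m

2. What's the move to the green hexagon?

turn right 154°, forward 2.0 m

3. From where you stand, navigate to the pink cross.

blocked — turn left 174°, forward 5.4 m, then turn right 32°, forward 8.1 m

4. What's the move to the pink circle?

turn left 91°, forward 9.7 m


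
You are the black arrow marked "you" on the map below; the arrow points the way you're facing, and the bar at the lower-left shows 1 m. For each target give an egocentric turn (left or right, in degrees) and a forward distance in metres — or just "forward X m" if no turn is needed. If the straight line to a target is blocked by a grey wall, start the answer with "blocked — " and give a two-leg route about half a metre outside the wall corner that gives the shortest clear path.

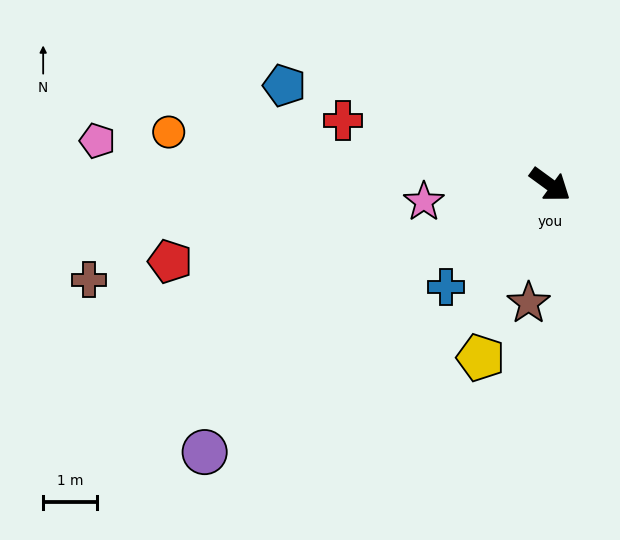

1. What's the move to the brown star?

turn right 64°, forward 2.2 m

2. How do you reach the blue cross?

turn right 99°, forward 2.7 m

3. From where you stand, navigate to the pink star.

turn right 136°, forward 2.4 m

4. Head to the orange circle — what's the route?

turn right 152°, forward 7.2 m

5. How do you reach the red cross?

turn right 161°, forward 4.0 m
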